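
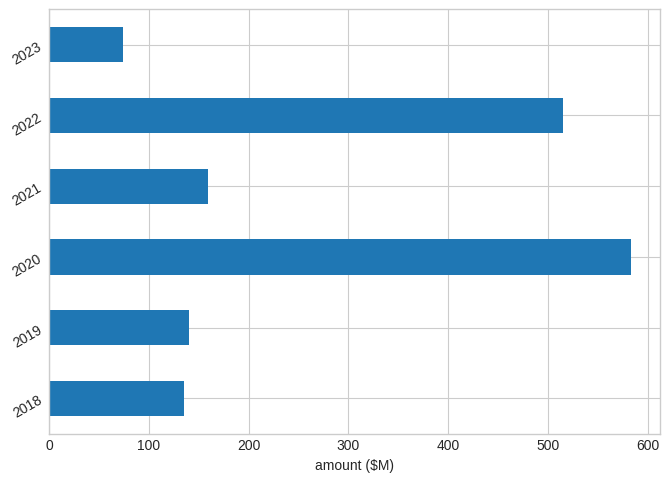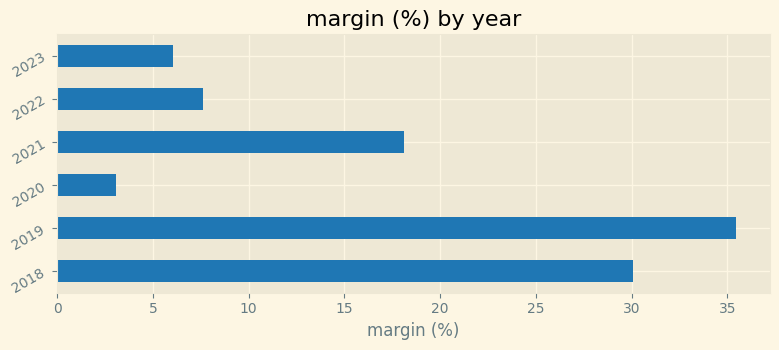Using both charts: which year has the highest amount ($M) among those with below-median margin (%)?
2020

Chart 2 median margin (%) ≈ 15; below-median years: 2020, 2022, 2023. Among those, 2020 has the highest amount ($M) (≈ 600).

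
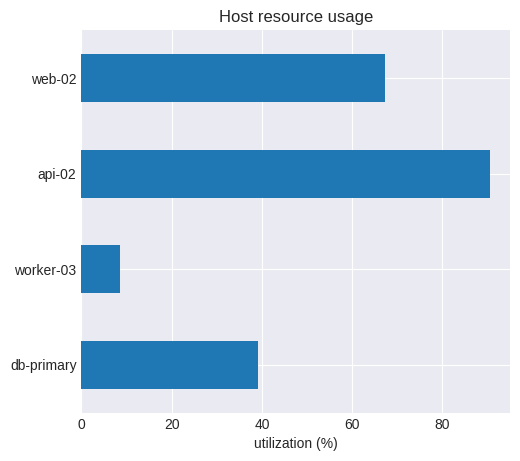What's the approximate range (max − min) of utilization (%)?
Max api-02 ≈ 90, min worker-03 ≈ 10; range ≈ 80.

≈ 80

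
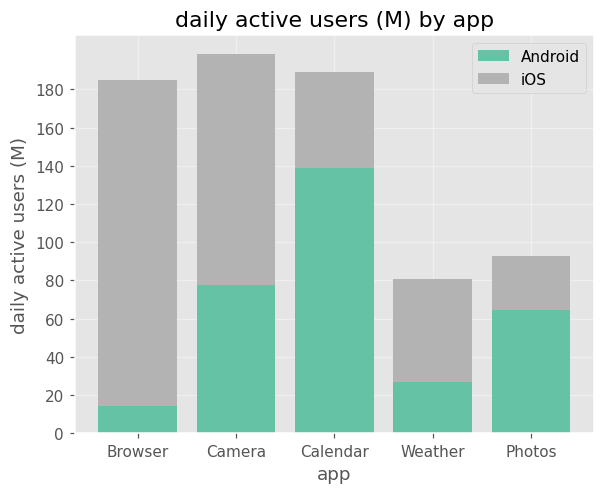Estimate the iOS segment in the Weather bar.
iOS top ≈ 80, bottom ≈ 20; segment ≈ 60.

≈ 60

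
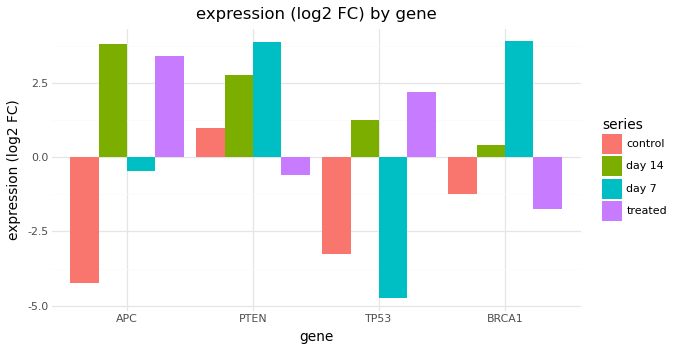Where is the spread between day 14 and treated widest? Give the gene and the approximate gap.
PTEN: day 14 ≈ 3, treated ≈ -1 → gap ≈ 4. Next-largest (BRCA1) is only ≈ 2.

PTEN, ≈ 4 log2 FC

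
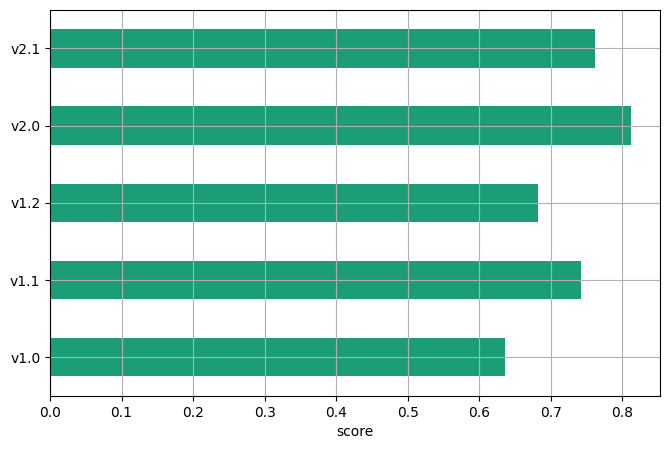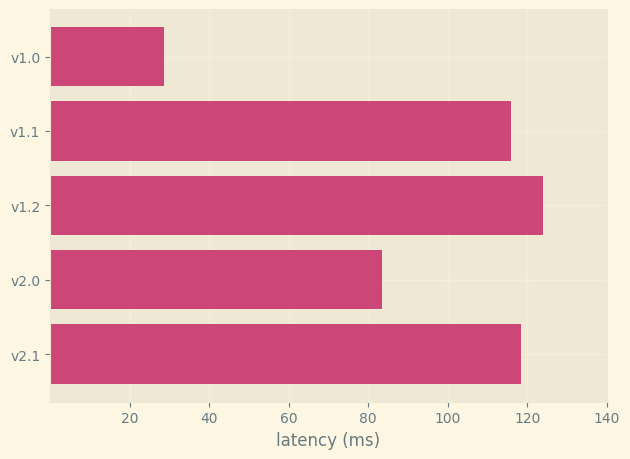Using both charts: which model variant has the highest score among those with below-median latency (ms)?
v2.0

Chart 2 median latency (ms) ≈ 120; below-median model variants: v1.0, v2.0. Among those, v2.0 has the highest score (≈ 0.8).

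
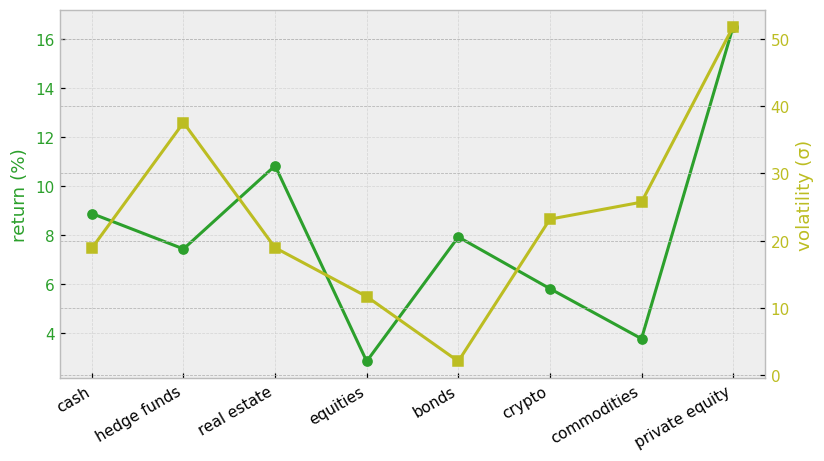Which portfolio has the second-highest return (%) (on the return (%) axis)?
real estate

Top 3 (on the return (%) axis): private equity ≈ 16, real estate ≈ 10, cash ≈ 8.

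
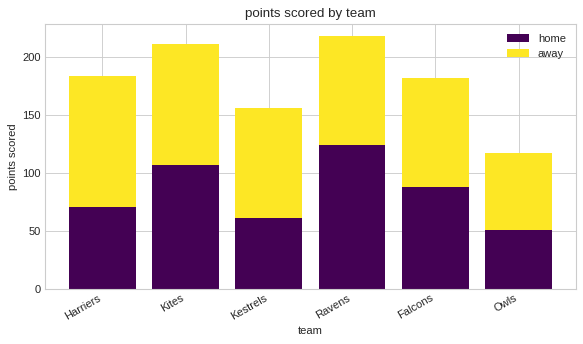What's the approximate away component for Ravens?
≈ 100

away top ≈ 220, bottom ≈ 120; segment ≈ 100.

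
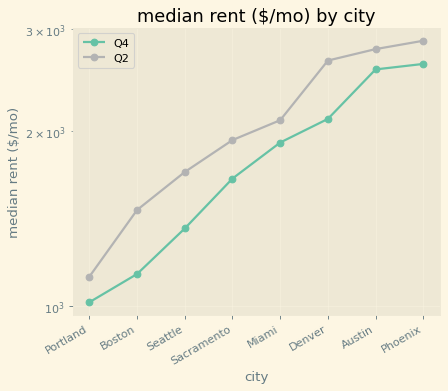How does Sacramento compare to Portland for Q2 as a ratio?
Sacramento ≈ 2000, Portland ≈ 1200; 2000/1200 ≈ 1.67.

≈ 1.67×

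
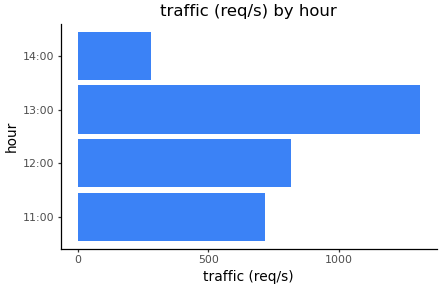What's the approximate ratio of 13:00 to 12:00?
≈ 1.75×

13:00 ≈ 1400, 12:00 ≈ 800; 1400/800 ≈ 1.75.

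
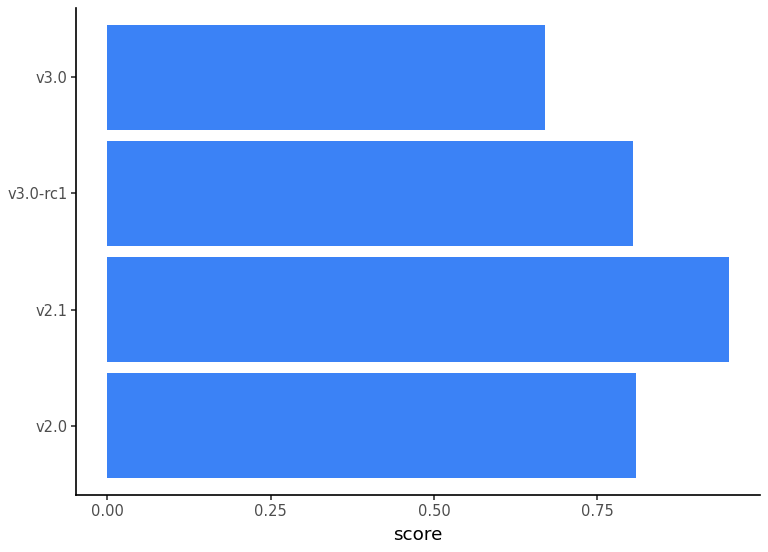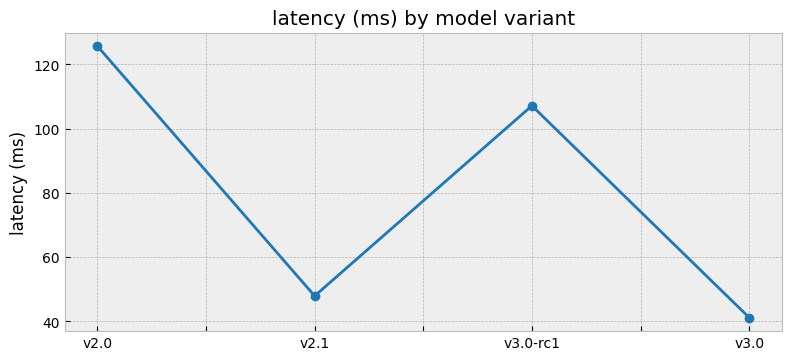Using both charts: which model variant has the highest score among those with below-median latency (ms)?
v2.1

Chart 2 median latency (ms) ≈ 80; below-median model variants: v2.1, v3.0. Among those, v2.1 has the highest score (≈ 1).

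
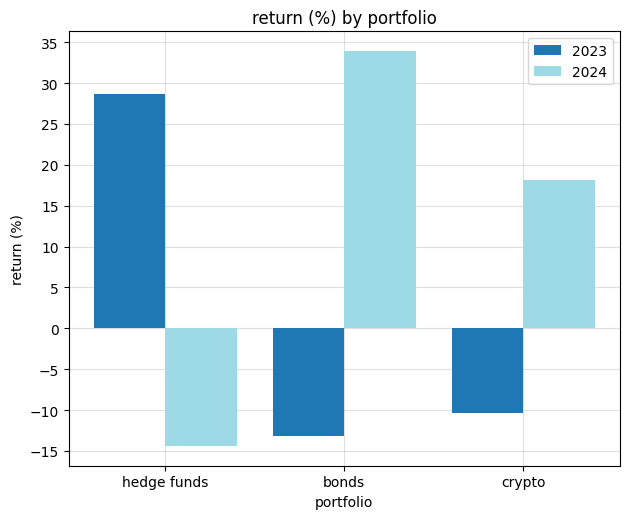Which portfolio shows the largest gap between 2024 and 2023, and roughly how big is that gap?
bonds, ≈ 50 %

bonds: 2024 ≈ 35, 2023 ≈ -15 → gap ≈ 50. Next-largest (hedge funds) is only ≈ 45.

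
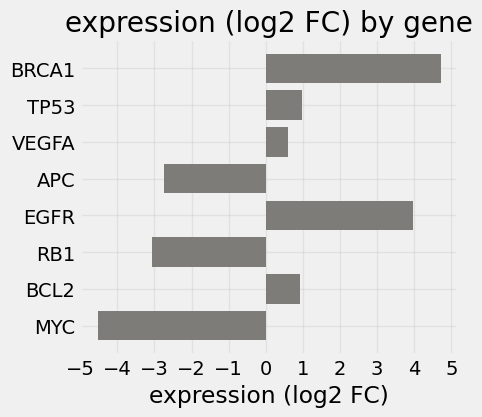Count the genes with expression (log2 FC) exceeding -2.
5

Above -2: BRCA1, TP53, VEGFA, EGFR, BCL2.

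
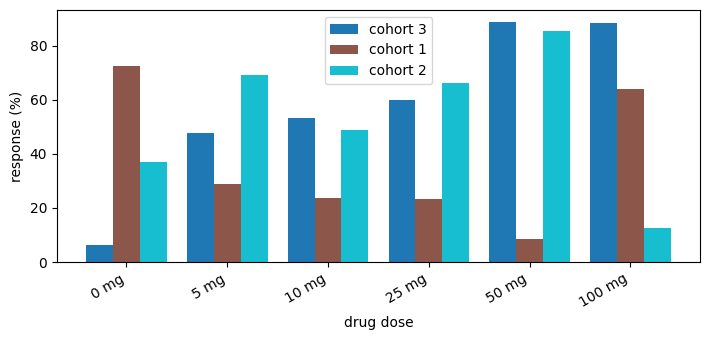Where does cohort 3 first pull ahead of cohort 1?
0 mg: cohort 3 ≈ 10 vs cohort 1 ≈ 70 (not yet); 5 mg: cohort 3 ≈ 50 vs cohort 1 ≈ 30 (first crossover).

5 mg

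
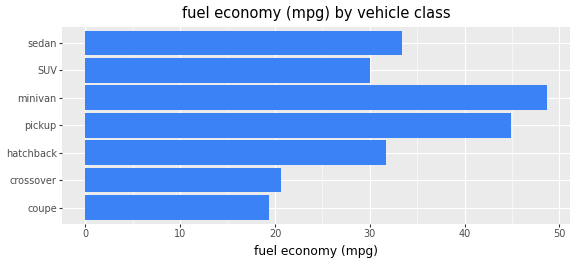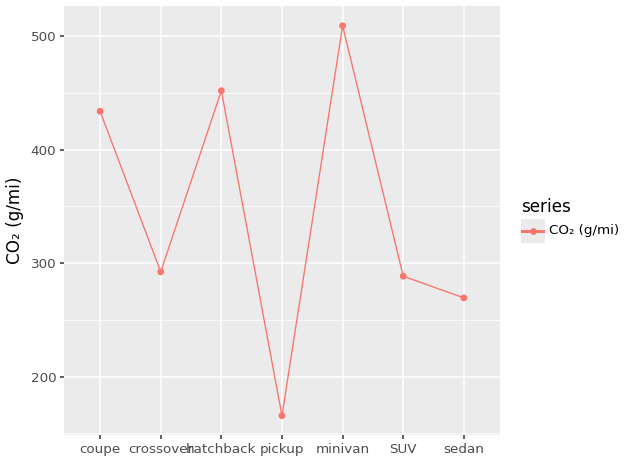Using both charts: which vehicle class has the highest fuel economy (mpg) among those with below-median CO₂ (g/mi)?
Chart 2 median CO₂ (g/mi) ≈ 300; below-median vehicle classes: pickup, SUV, sedan. Among those, pickup has the highest fuel economy (mpg) (≈ 45).

pickup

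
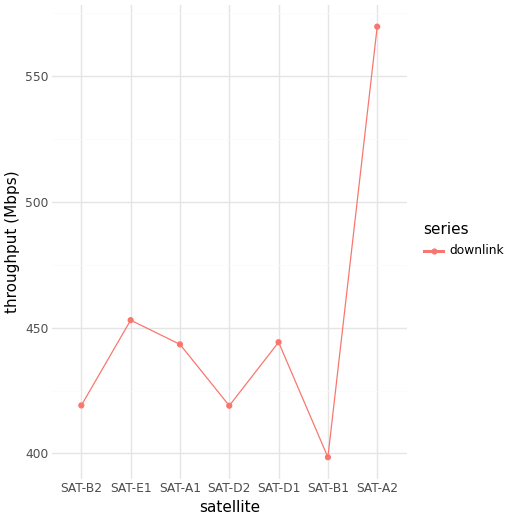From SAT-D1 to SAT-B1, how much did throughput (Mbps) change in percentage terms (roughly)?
SAT-D1 ≈ 440, SAT-B1 ≈ 400; (400 − 440) / 440 ≈ -9.1%.

≈ -9.1%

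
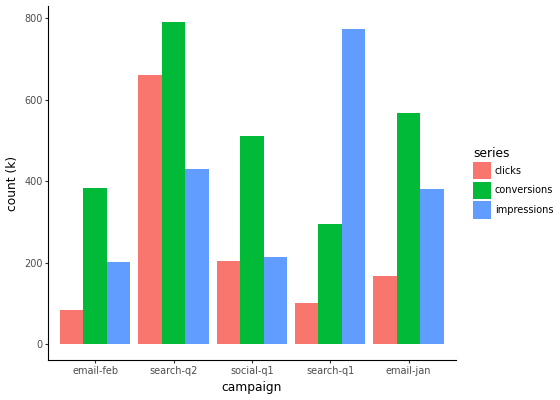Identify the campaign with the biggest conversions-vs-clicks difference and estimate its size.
email-jan: conversions ≈ 600, clicks ≈ 200 → gap ≈ 400. Next-largest (social-q1) is only ≈ 300.

email-jan, ≈ 400 k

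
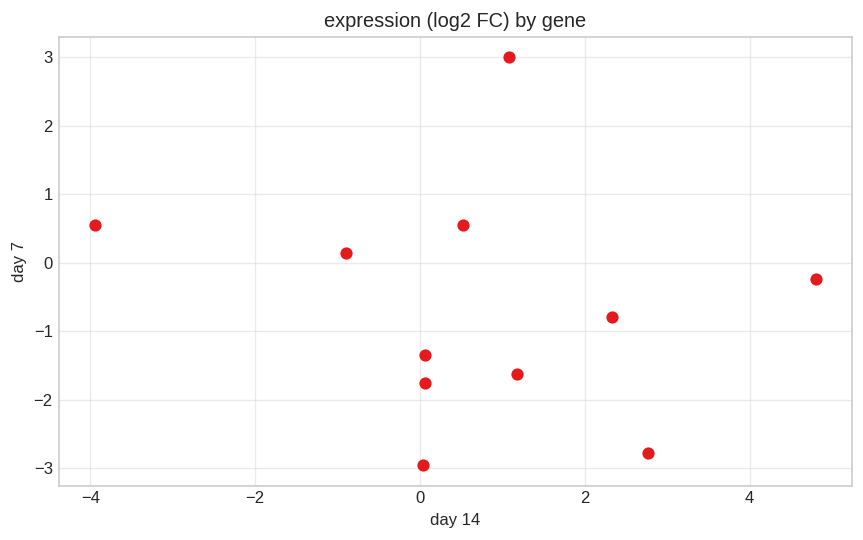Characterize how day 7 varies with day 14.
Points are roughly uncorrelated; weak (|r| ≈ 0.2).

no clear correlation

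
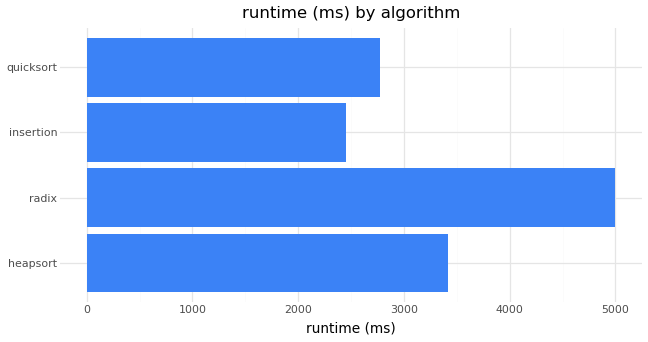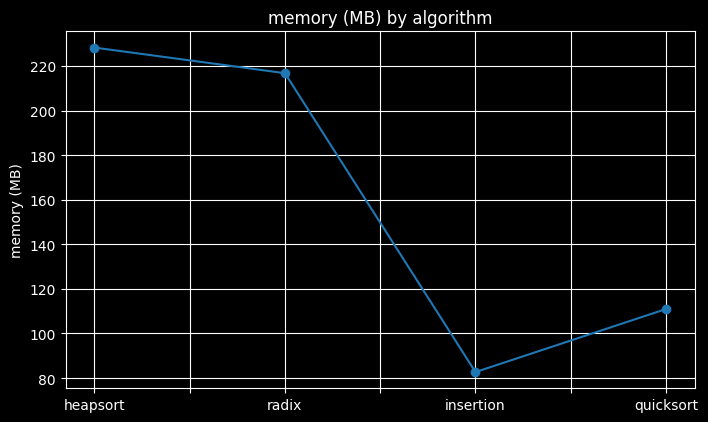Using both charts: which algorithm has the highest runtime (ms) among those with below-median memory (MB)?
quicksort

Chart 2 median memory (MB) ≈ 175; below-median algorithms: insertion, quicksort. Among those, quicksort has the highest runtime (ms) (≈ 3000).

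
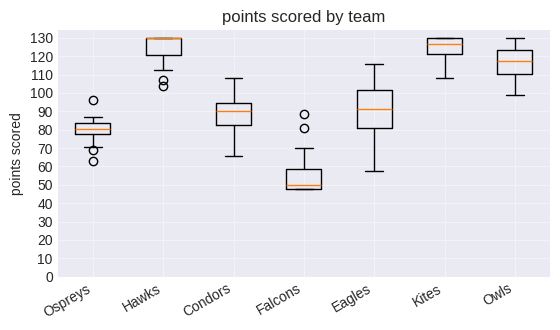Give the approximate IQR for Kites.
Q3 ≈ 130, Q1 ≈ 120; IQR ≈ 10.

≈ 10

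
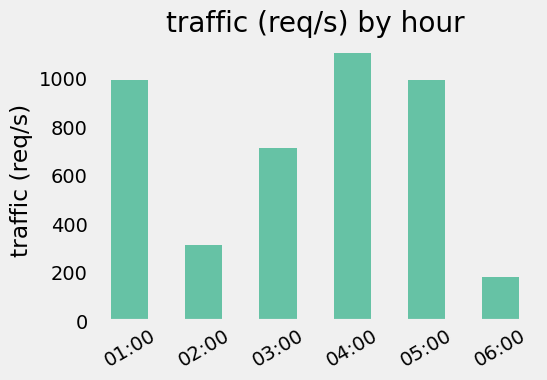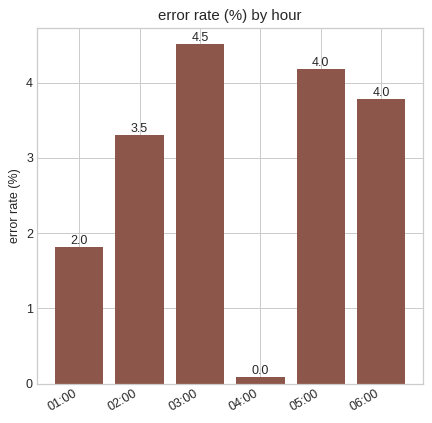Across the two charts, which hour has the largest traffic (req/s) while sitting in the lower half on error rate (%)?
Chart 2 median error rate (%) ≈ 3.5; below-median hours: 01:00, 02:00, 04:00. Among those, 04:00 has the highest traffic (req/s) (≈ 1200).

04:00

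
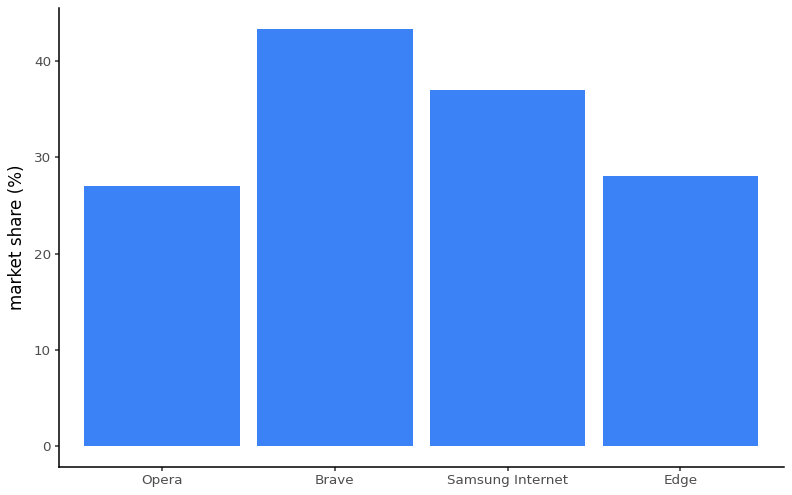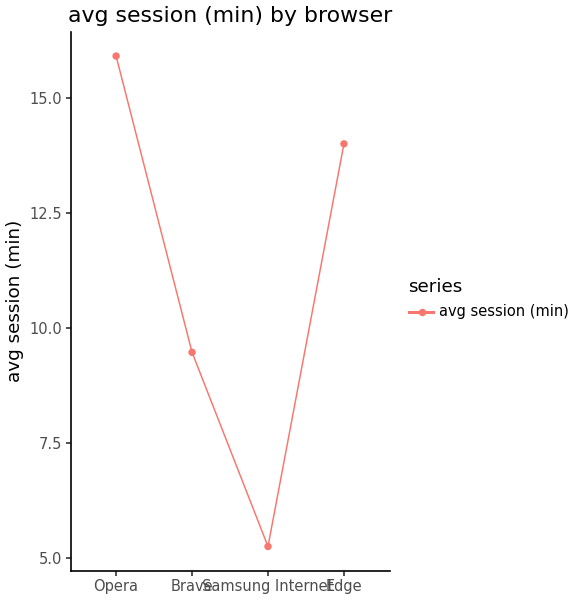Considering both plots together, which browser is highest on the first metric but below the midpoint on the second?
Brave

Chart 2 median avg session (min) ≈ 12; below-median browsers: Brave, Samsung Internet. Among those, Brave has the highest market share (%) (≈ 45).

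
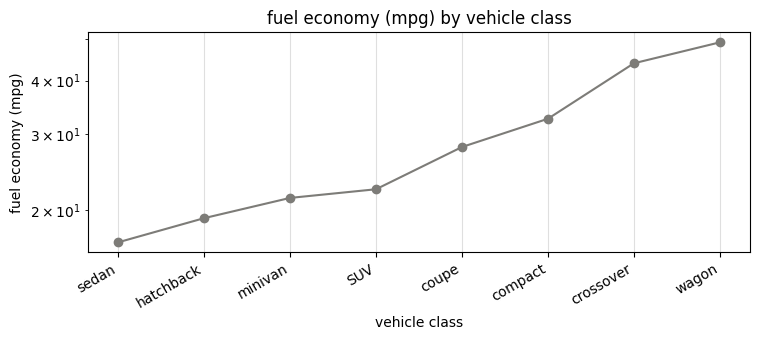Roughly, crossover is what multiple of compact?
≈ 1.29×

crossover ≈ 45, compact ≈ 35; 45/35 ≈ 1.29.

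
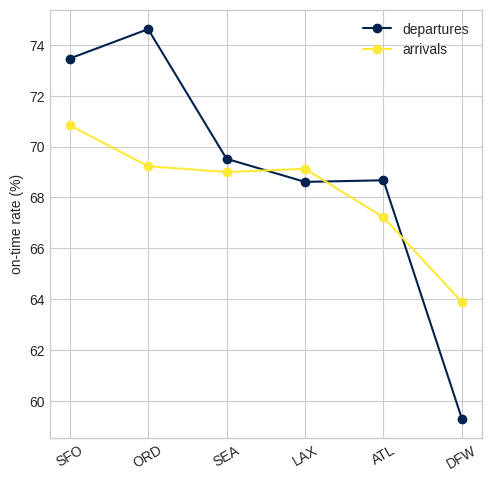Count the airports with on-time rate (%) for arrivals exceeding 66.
Above 66: SFO, ORD, SEA, LAX, ATL.

5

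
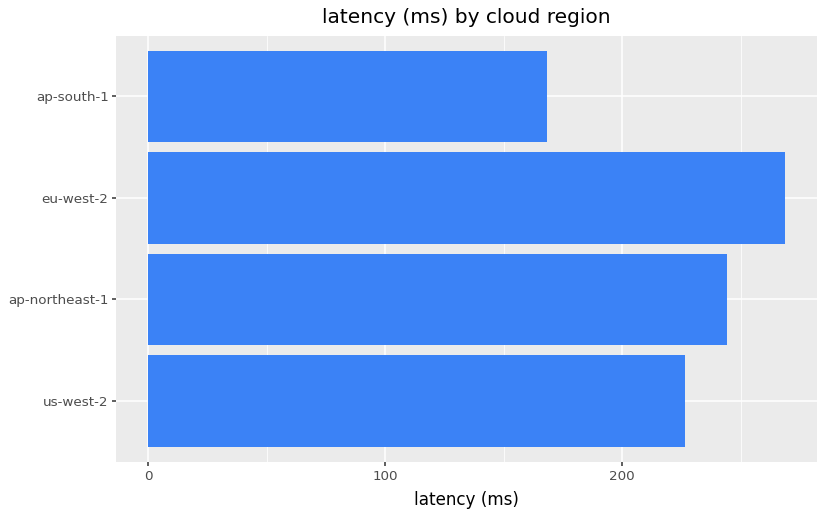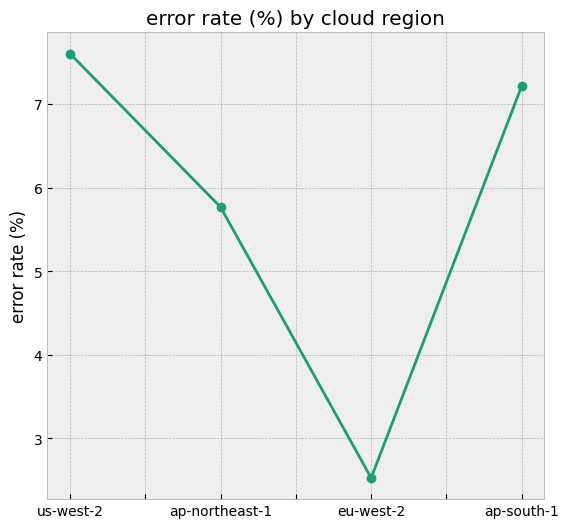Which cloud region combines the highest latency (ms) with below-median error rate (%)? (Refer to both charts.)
eu-west-2

Chart 2 median error rate (%) ≈ 6; below-median cloud regions: ap-northeast-1, eu-west-2. Among those, eu-west-2 has the highest latency (ms) (≈ 275).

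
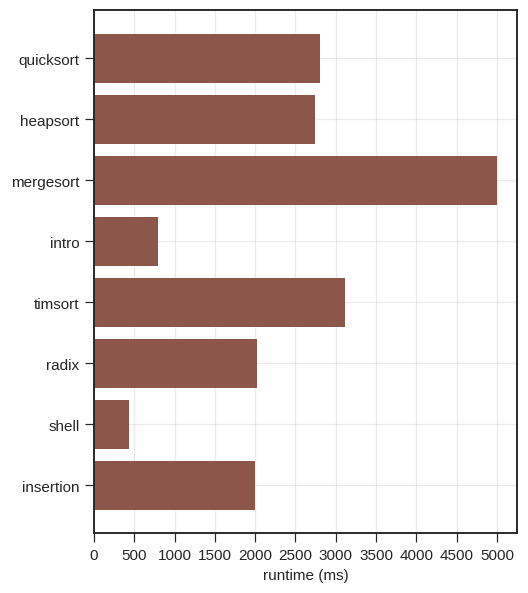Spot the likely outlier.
mergesort ≈ 5000; the rest sit between ≈ 500 and ≈ 3000.

mergesort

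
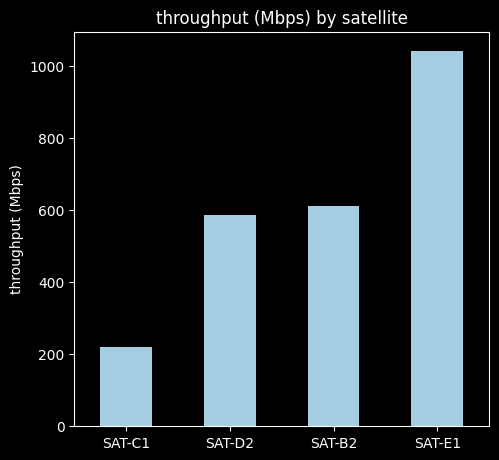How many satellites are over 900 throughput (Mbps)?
1

Above 900: SAT-E1.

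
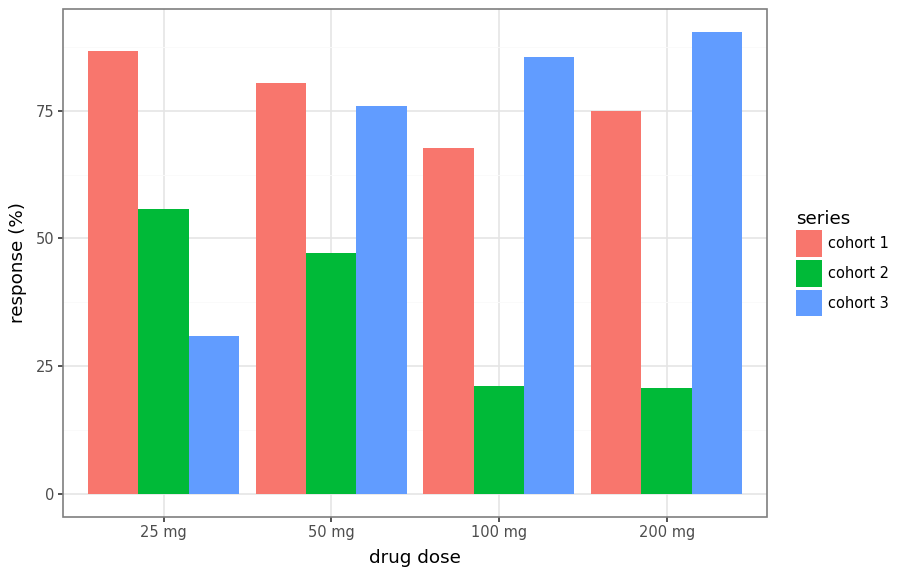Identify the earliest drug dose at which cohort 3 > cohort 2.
50 mg

25 mg: cohort 3 ≈ 30 vs cohort 2 ≈ 60 (not yet); 50 mg: cohort 3 ≈ 80 vs cohort 2 ≈ 50 (first crossover).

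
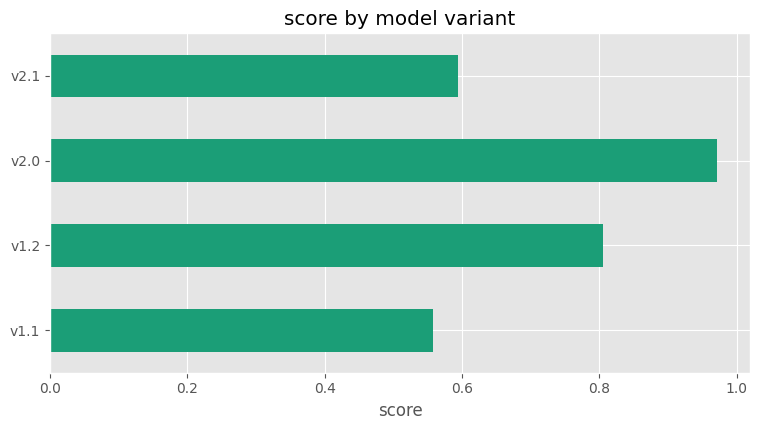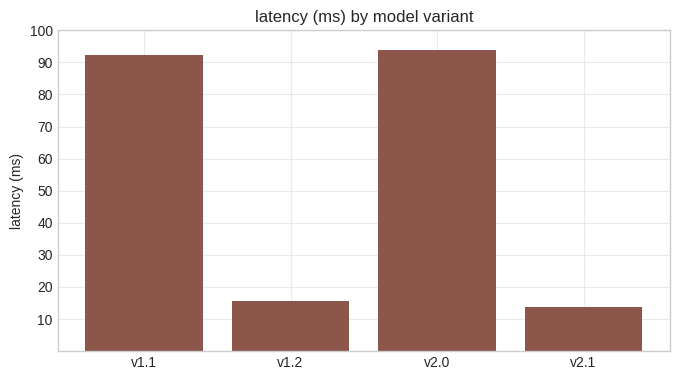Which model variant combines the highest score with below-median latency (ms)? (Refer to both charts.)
Chart 2 median latency (ms) ≈ 50; below-median model variants: v1.2, v2.1. Among those, v1.2 has the highest score (≈ 0.8).

v1.2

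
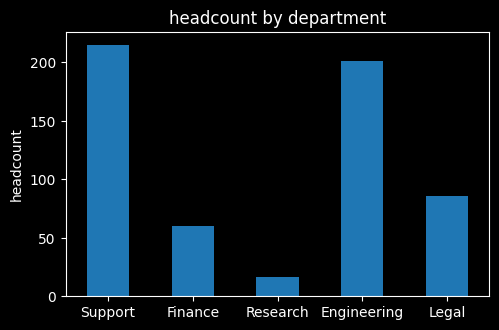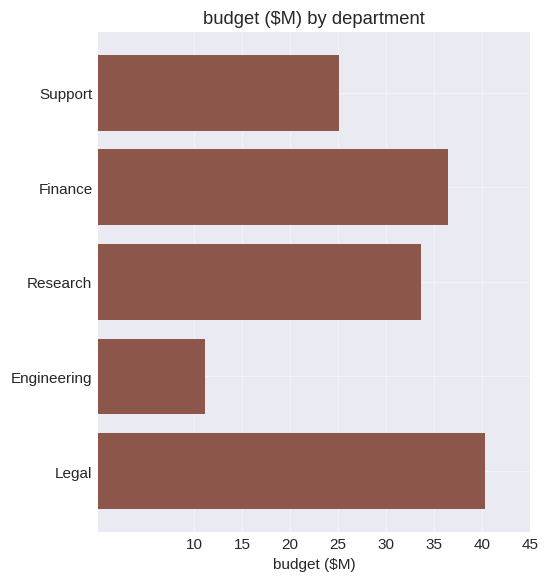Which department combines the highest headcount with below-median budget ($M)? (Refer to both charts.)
Chart 2 median budget ($M) ≈ 35; below-median departments: Support, Engineering. Among those, Support has the highest headcount (≈ 220).

Support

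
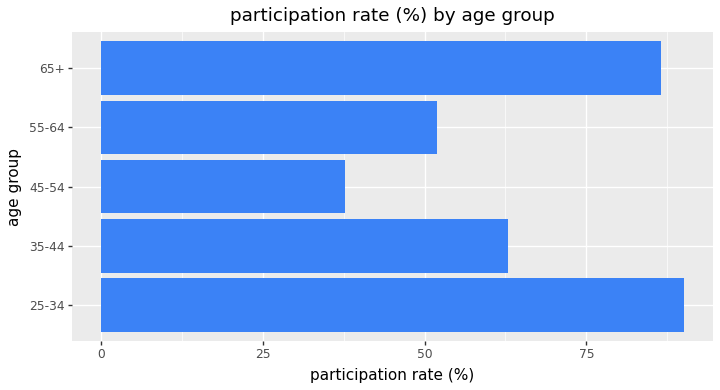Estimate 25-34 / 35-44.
≈ 1.5×

25-34 ≈ 90, 35-44 ≈ 60; 90/60 ≈ 1.5.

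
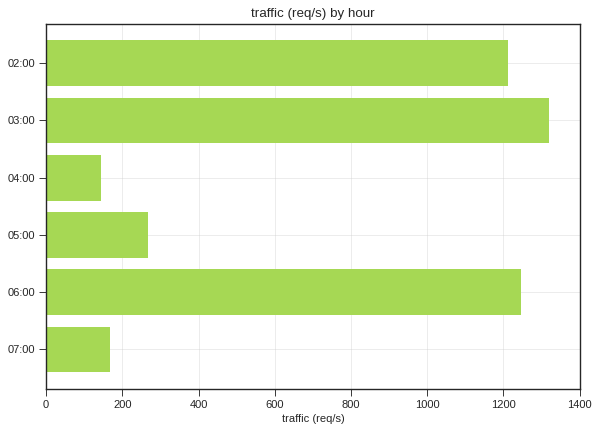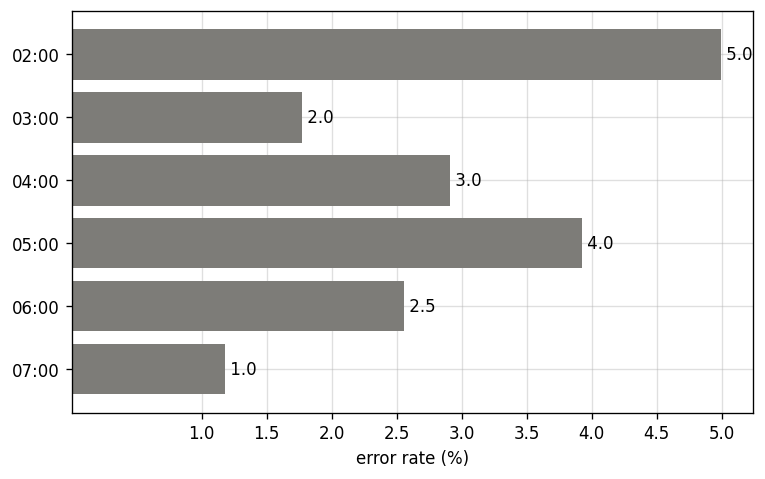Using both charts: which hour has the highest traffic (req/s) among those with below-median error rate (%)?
03:00

Chart 2 median error rate (%) ≈ 2.5; below-median hours: 03:00, 06:00, 07:00. Among those, 03:00 has the highest traffic (req/s) (≈ 1400).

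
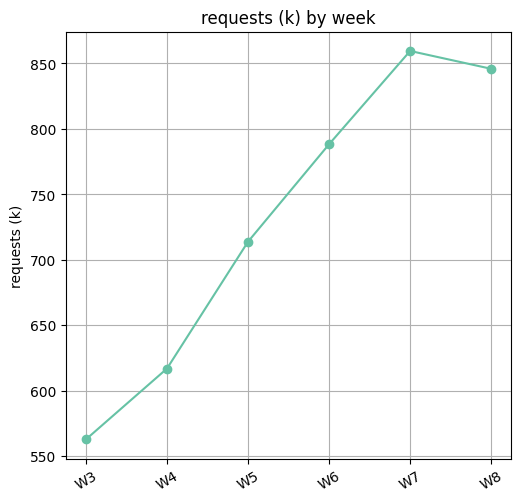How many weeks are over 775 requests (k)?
3

Above 775: W6, W7, W8.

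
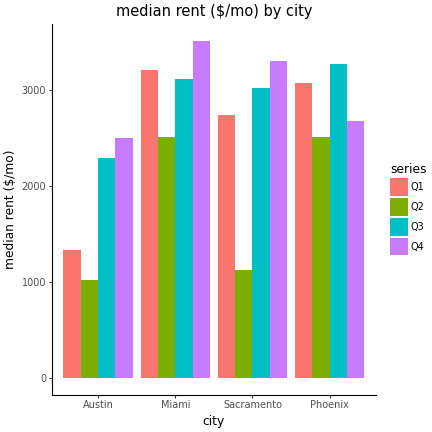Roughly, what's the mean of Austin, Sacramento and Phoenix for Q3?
(2500 + 3000 + 3500) / 3 ≈ 3000.

≈ 3000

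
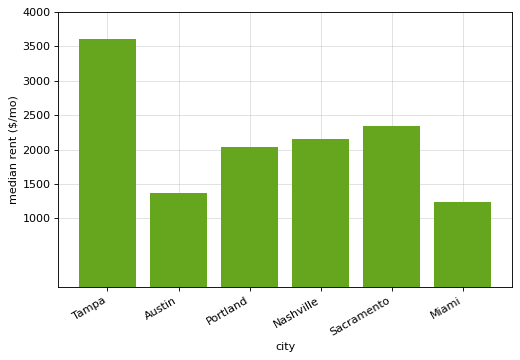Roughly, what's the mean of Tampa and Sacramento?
≈ 3000

(3500 + 2500) / 2 ≈ 3000.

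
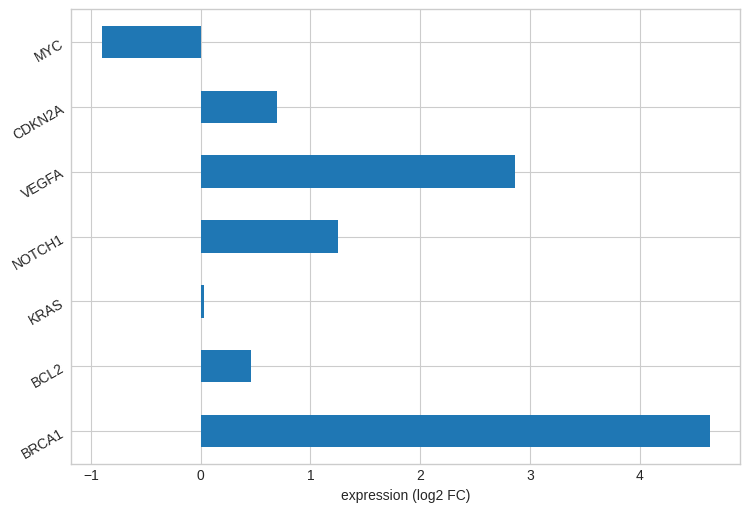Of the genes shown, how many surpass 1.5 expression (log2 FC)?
2

Above 1.5: BRCA1, VEGFA.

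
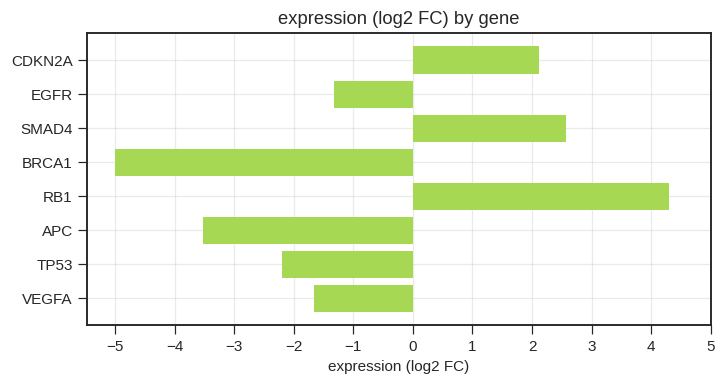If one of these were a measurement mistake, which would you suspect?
RB1 ≈ 4; the rest sit between ≈ -5 and ≈ 3.

RB1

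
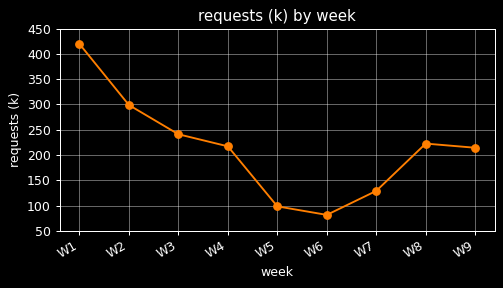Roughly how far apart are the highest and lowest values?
Max W1 ≈ 400, min W6 ≈ 100; range ≈ 300.

≈ 300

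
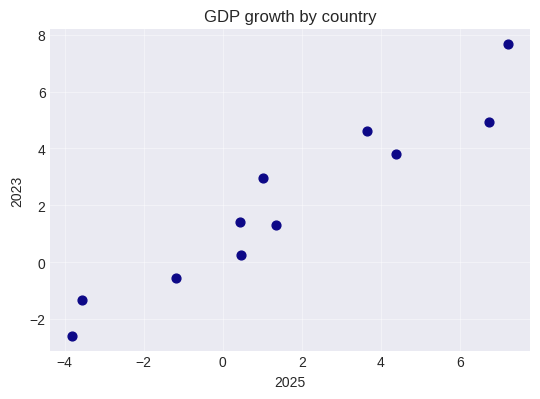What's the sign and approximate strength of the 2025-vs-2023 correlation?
positive, strong

Points are positively correlated; strong (|r| ≈ 1.0).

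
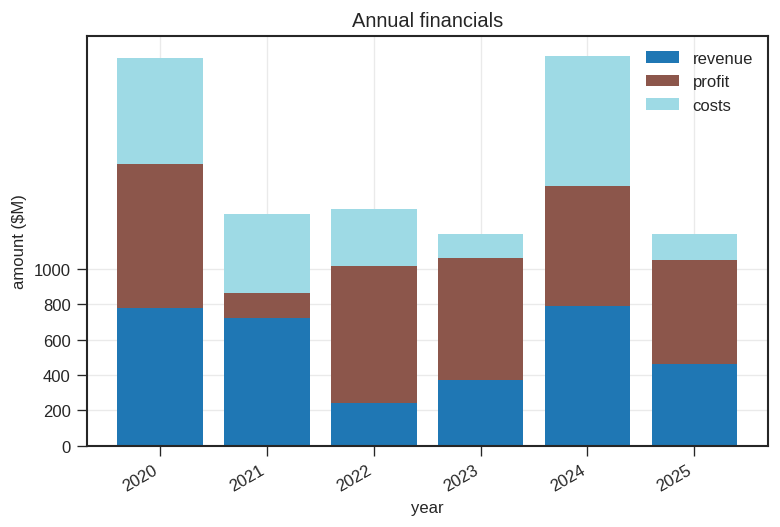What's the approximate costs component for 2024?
≈ 800

costs top ≈ 2200, bottom ≈ 1400; segment ≈ 800.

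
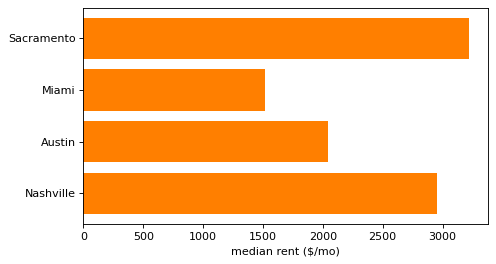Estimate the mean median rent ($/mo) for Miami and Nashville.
≈ 2250

(1500 + 3000) / 2 ≈ 2250.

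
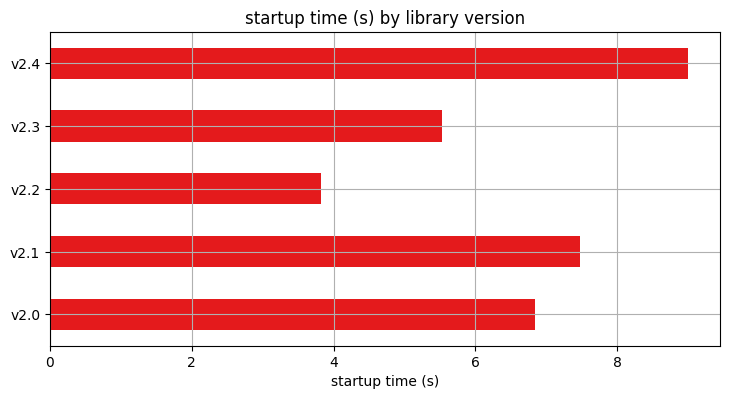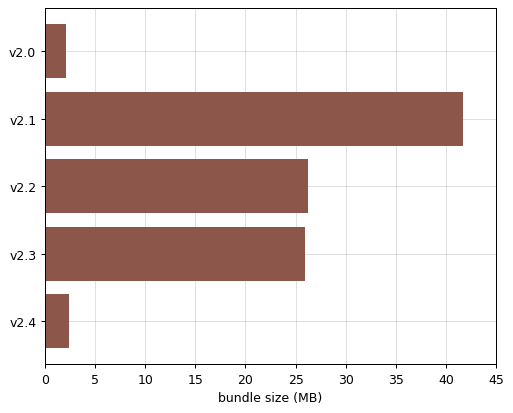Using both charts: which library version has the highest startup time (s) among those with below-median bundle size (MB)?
Chart 2 median bundle size (MB) ≈ 25; below-median library versions: v2.0, v2.4. Among those, v2.4 has the highest startup time (s) (≈ 9).

v2.4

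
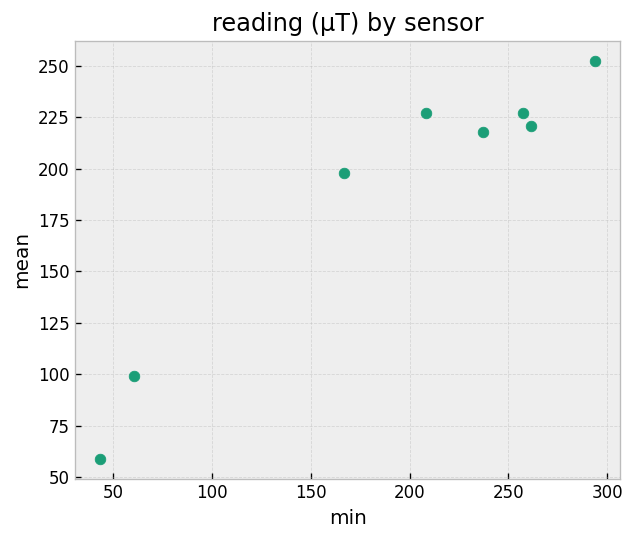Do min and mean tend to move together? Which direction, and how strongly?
positive, strong

Points are positively correlated; strong (|r| ≈ 1.0).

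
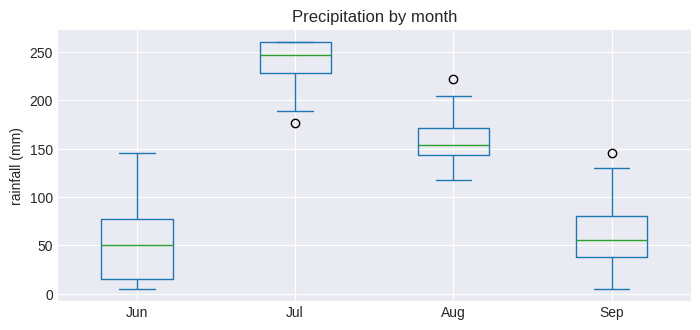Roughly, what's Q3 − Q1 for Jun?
≈ 60

Q3 ≈ 80, Q1 ≈ 20; IQR ≈ 60.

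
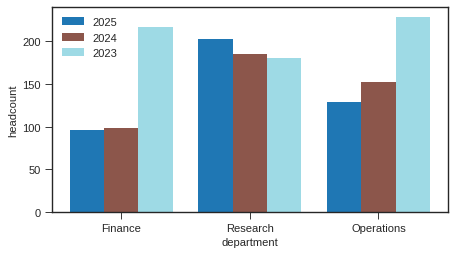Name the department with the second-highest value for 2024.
Operations

Top 3 for 2024: Research ≈ 180, Operations ≈ 160, Finance ≈ 100.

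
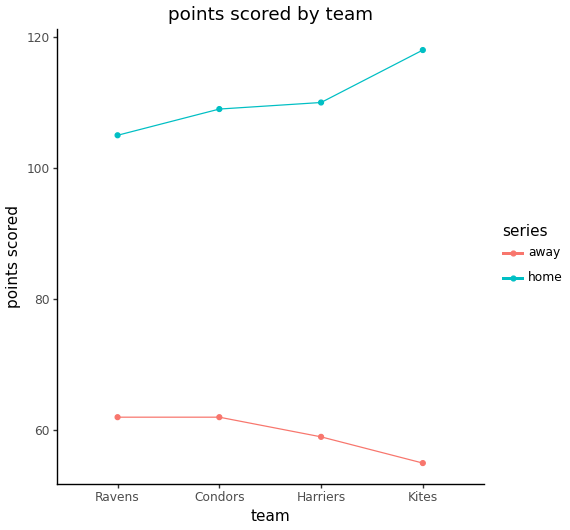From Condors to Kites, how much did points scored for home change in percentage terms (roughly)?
≈ +9.1%

Condors ≈ 110, Kites ≈ 120; (120 − 110) / 110 ≈ +9.1%.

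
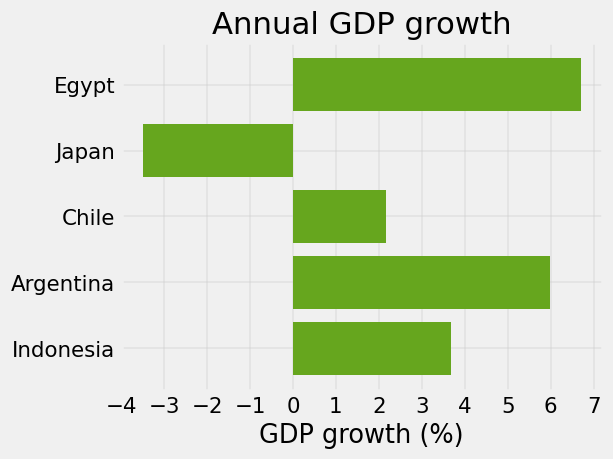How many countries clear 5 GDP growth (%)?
Above 5: Egypt, Argentina.

2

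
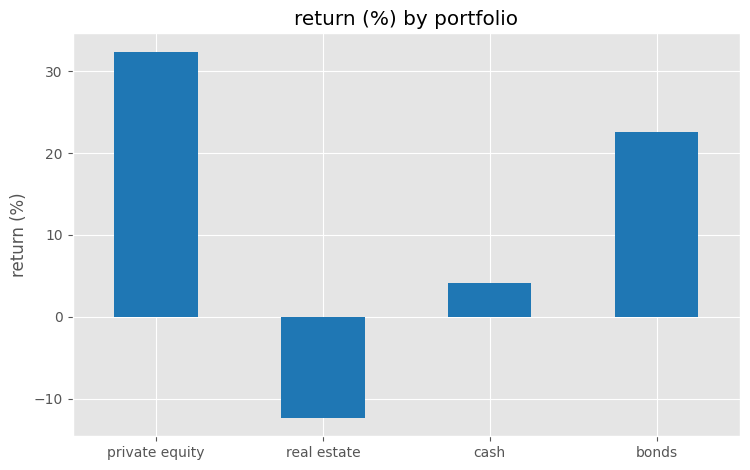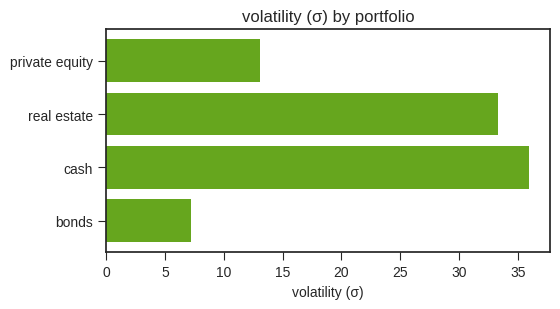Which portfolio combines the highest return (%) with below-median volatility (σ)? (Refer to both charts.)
private equity

Chart 2 median volatility (σ) ≈ 25; below-median portfolios: private equity, bonds. Among those, private equity has the highest return (%) (≈ 30).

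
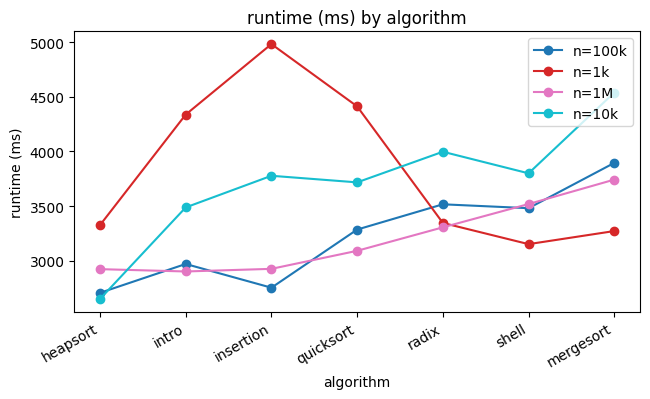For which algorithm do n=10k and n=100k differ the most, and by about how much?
insertion: n=10k ≈ 3800, n=100k ≈ 2800 → gap ≈ 1000. Next-largest (mergesort) is only ≈ 800.

insertion, ≈ 1000 ms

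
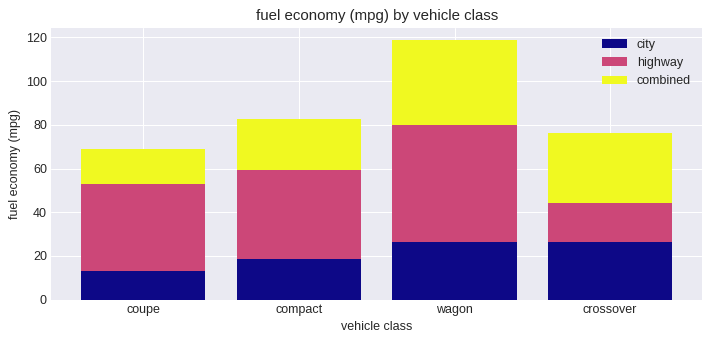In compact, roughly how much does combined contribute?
combined top ≈ 80, bottom ≈ 60; segment ≈ 20.

≈ 20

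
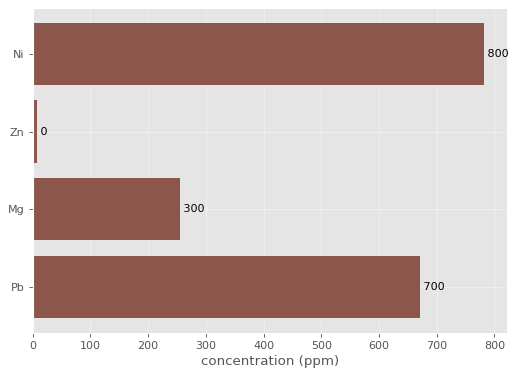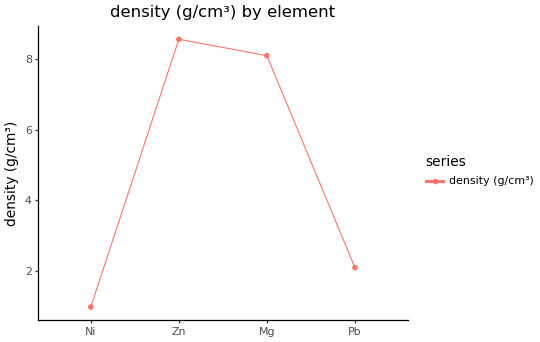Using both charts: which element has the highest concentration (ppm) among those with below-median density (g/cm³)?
Chart 2 median density (g/cm³) ≈ 5; below-median elements: Ni, Pb. Among those, Ni has the highest concentration (ppm) (≈ 800).

Ni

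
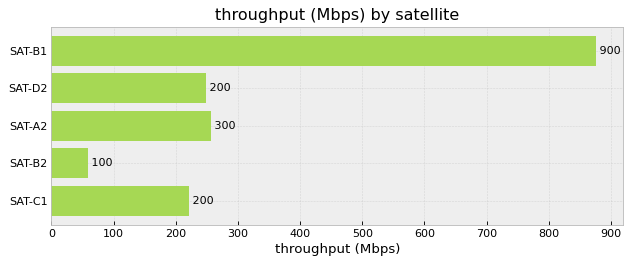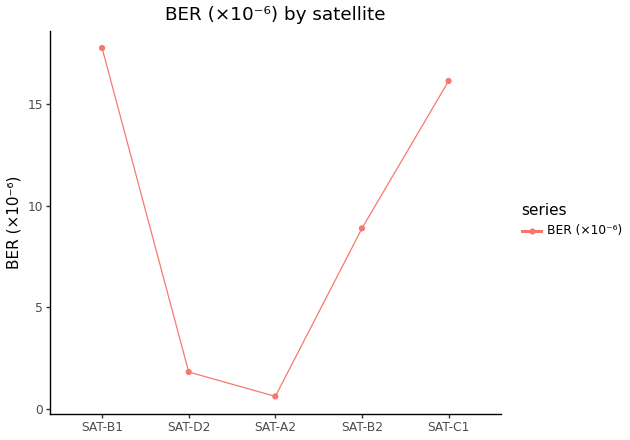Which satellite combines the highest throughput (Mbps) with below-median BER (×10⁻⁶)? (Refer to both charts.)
SAT-A2

Chart 2 median BER (×10⁻⁶) ≈ 8; below-median satellites: SAT-D2, SAT-A2. Among those, SAT-A2 has the highest throughput (Mbps) (≈ 300).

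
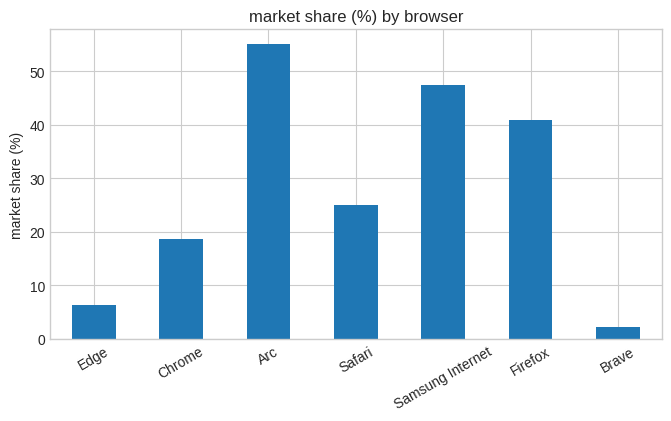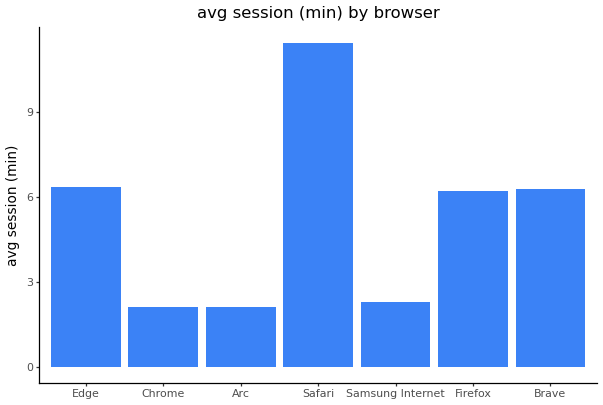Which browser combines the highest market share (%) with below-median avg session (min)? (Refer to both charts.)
Chart 2 median avg session (min) ≈ 6; below-median browsers: Chrome, Arc, Samsung Internet. Among those, Arc has the highest market share (%) (≈ 60).

Arc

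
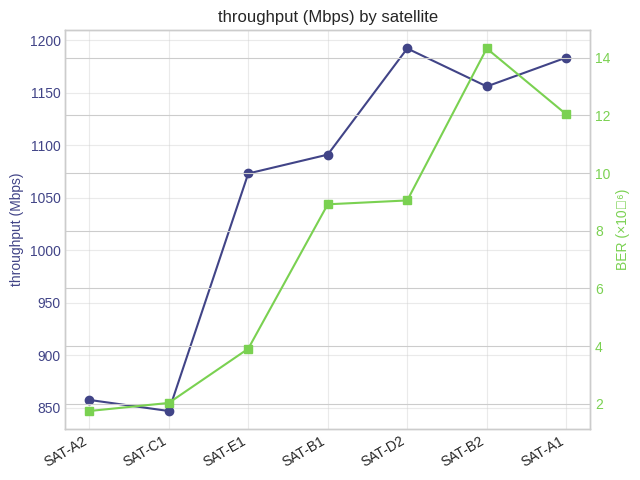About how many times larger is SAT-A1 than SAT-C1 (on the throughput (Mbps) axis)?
SAT-A1 ≈ 1200, SAT-C1 ≈ 850; 1200/850 ≈ 1.41.

≈ 1.41×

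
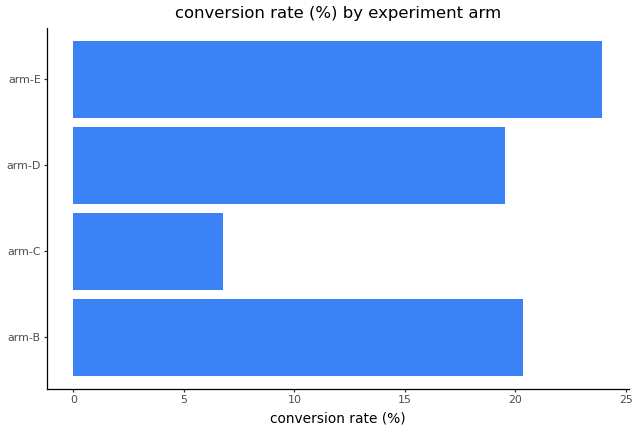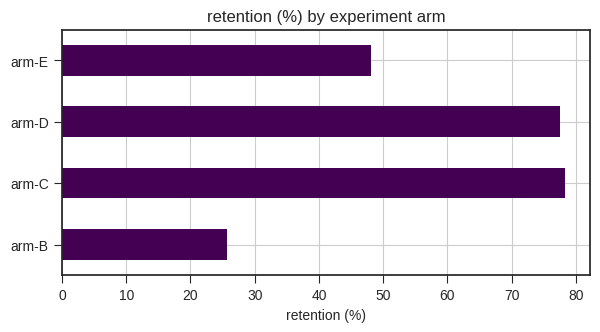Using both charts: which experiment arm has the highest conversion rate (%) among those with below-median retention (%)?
Chart 2 median retention (%) ≈ 60; below-median experiment arms: arm-B, arm-E. Among those, arm-E has the highest conversion rate (%) (≈ 25).

arm-E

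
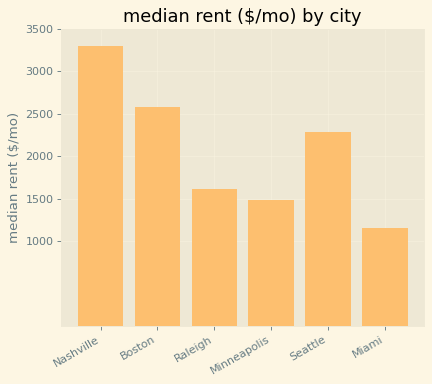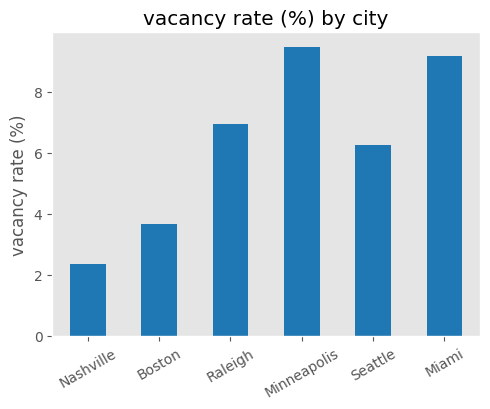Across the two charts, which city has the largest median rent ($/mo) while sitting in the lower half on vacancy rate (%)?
Chart 2 median vacancy rate (%) ≈ 7; below-median cities: Nashville, Boston, Seattle. Among those, Nashville has the highest median rent ($/mo) (≈ 3500).

Nashville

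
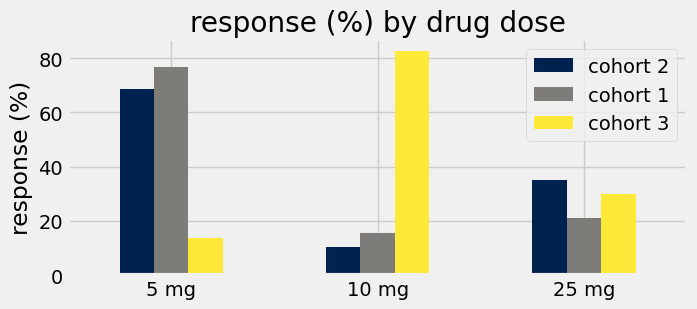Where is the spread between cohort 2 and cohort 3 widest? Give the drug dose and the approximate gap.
10 mg: cohort 2 ≈ 10, cohort 3 ≈ 80 → gap ≈ 70. Next-largest (5 mg) is only ≈ 60.

10 mg, ≈ 70 %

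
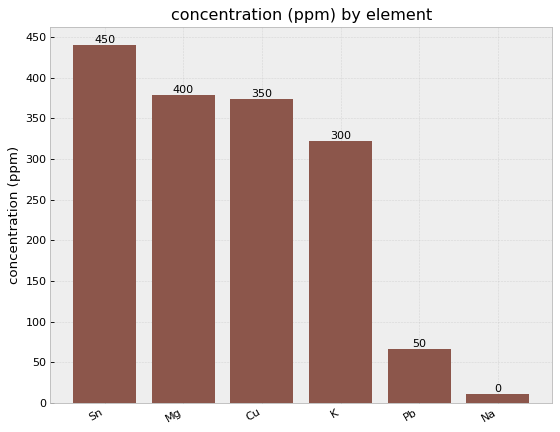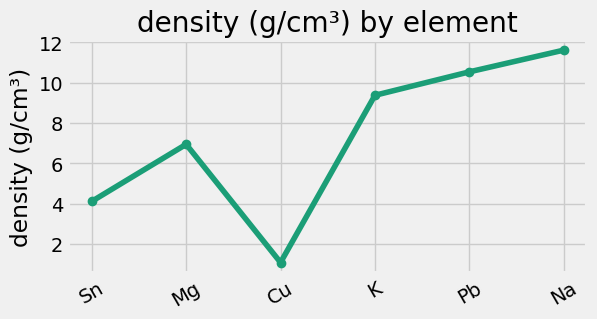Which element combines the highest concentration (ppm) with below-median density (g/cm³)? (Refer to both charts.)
Chart 2 median density (g/cm³) ≈ 8; below-median elements: Sn, Mg, Cu. Among those, Sn has the highest concentration (ppm) (≈ 450).

Sn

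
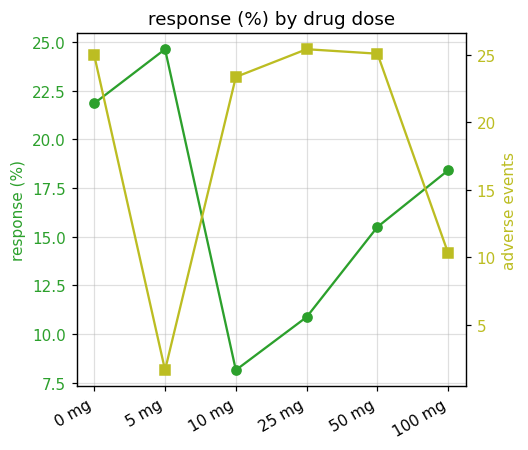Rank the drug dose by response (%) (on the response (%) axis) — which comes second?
Top 3 (on the response (%) axis): 5 mg ≈ 24, 0 mg ≈ 22, 100 mg ≈ 18.

0 mg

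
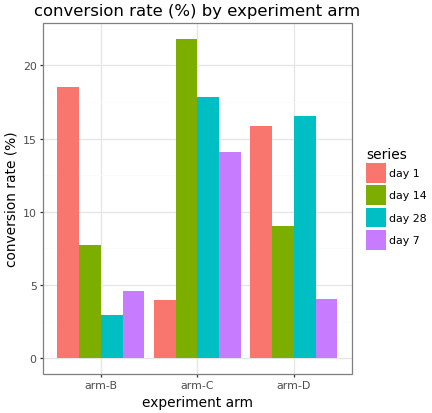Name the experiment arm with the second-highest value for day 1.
Top 3 for day 1: arm-B ≈ 18, arm-D ≈ 16, arm-C ≈ 4.

arm-D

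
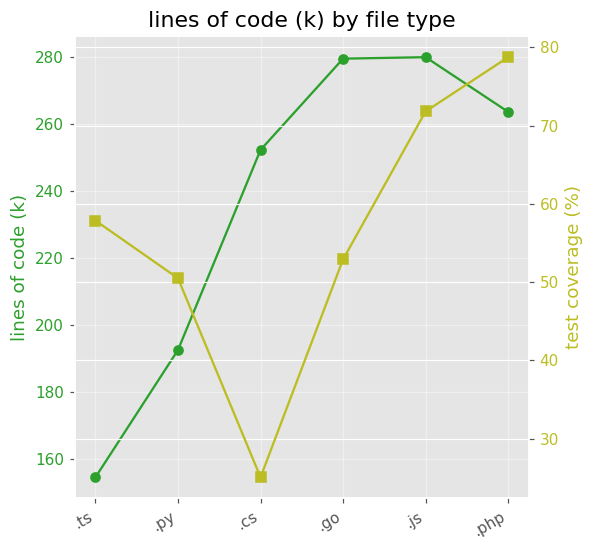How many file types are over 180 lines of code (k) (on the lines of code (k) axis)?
Above 180: .py, .cs, .go, .js, .php.

5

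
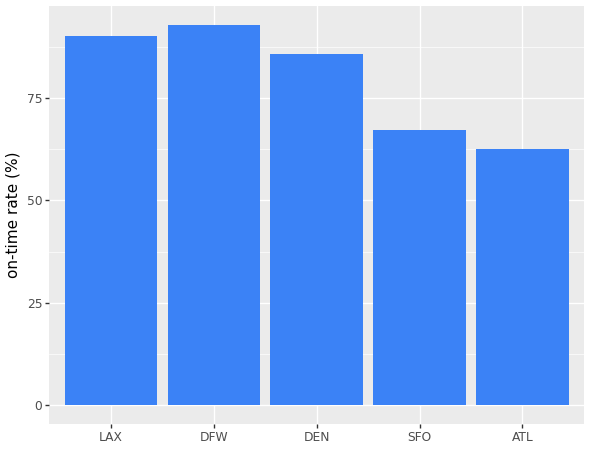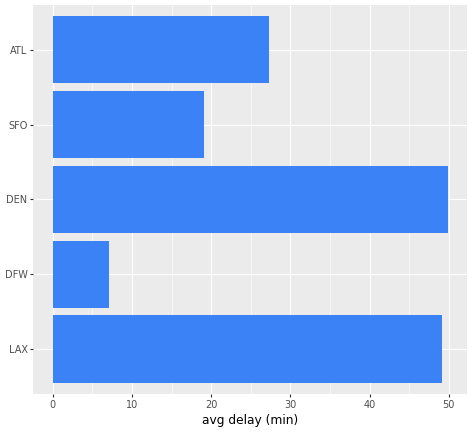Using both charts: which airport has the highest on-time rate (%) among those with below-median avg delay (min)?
Chart 2 median avg delay (min) ≈ 25; below-median airports: DFW, SFO. Among those, DFW has the highest on-time rate (%) (≈ 90).

DFW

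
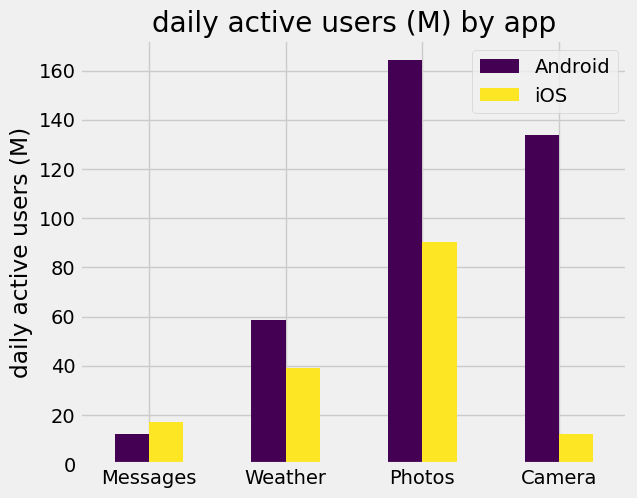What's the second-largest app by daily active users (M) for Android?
Camera

Top 3 for Android: Photos ≈ 160, Camera ≈ 140, Weather ≈ 60.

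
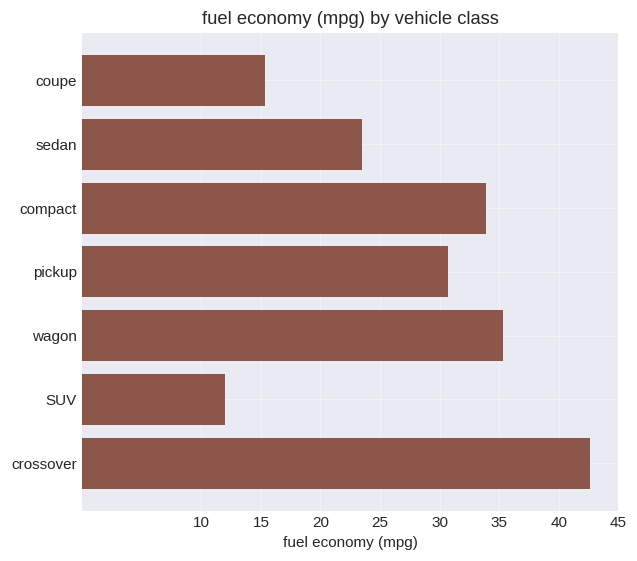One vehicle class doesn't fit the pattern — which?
SUV ≈ 10; the rest sit between ≈ 15 and ≈ 45.

SUV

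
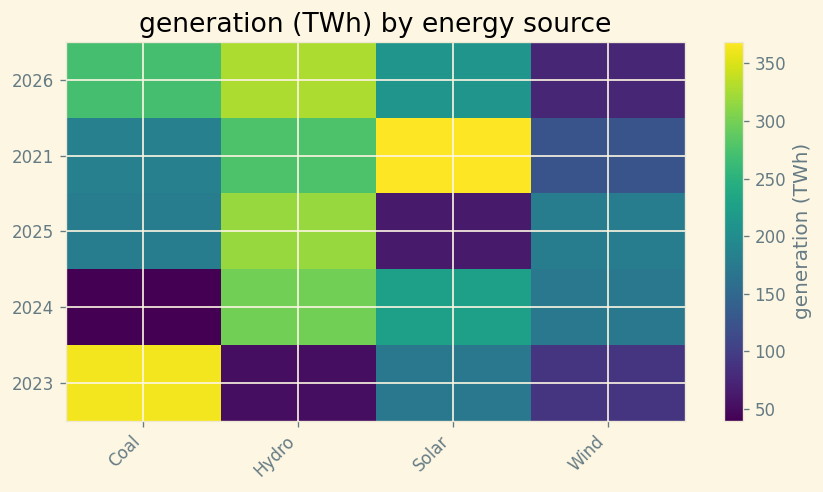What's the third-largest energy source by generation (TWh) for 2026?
Top 4 for 2026: Hydro ≈ 350, Coal ≈ 250, Solar ≈ 200, Wind ≈ 100.

Solar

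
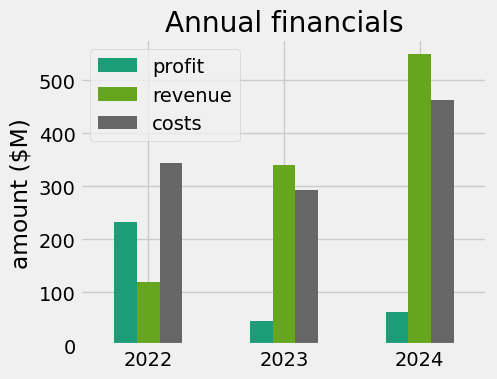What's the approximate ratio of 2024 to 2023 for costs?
2024 ≈ 450, 2023 ≈ 300; 450/300 ≈ 1.5.

≈ 1.5×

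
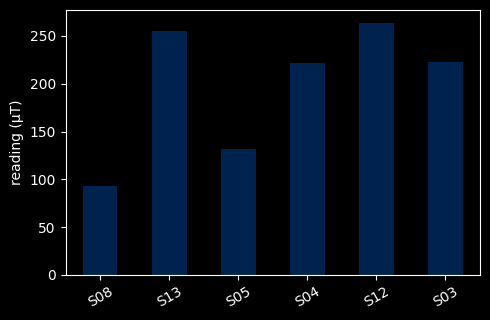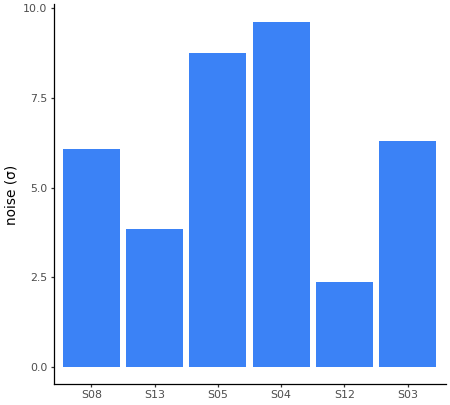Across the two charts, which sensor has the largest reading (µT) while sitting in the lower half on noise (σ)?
S12

Chart 2 median noise (σ) ≈ 6; below-median sensors: S08, S13, S12. Among those, S12 has the highest reading (µT) (≈ 275).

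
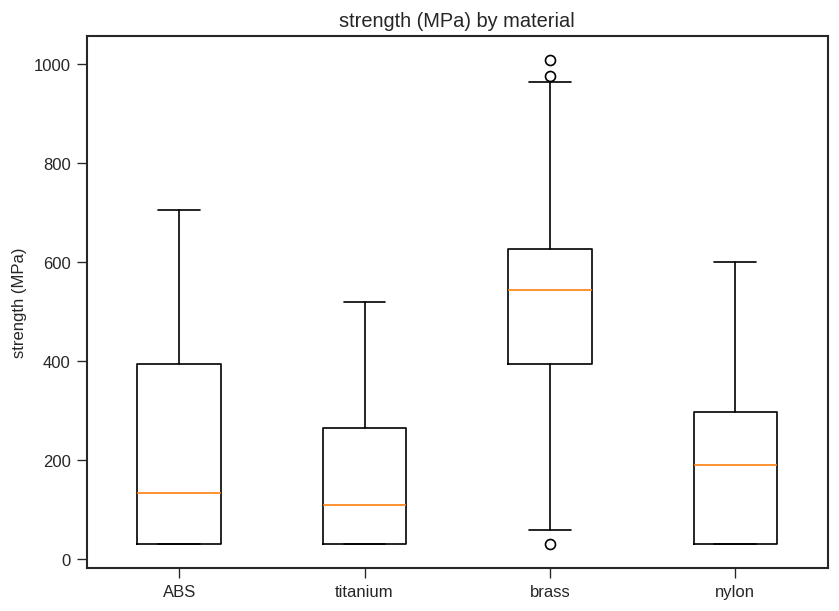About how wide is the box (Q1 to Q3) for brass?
Q3 ≈ 650, Q1 ≈ 400; IQR ≈ 250.

≈ 250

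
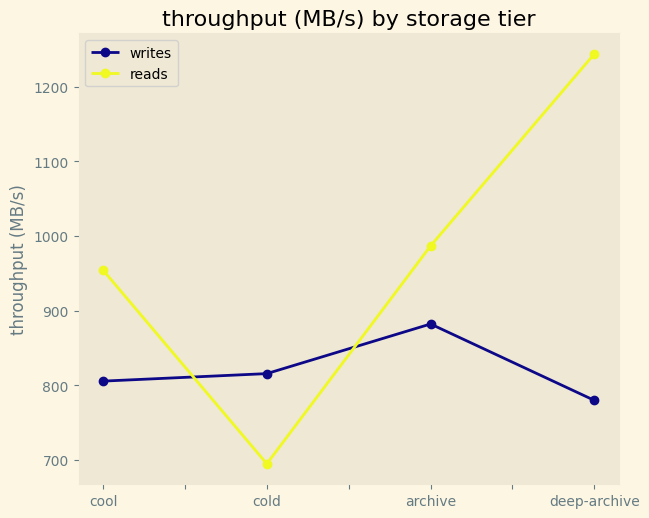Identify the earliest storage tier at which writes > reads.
cool: writes ≈ 800 vs reads ≈ 950 (not yet); cold: writes ≈ 800 vs reads ≈ 700 (first crossover).

cold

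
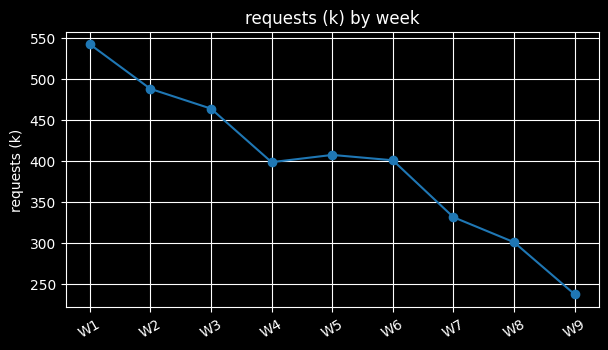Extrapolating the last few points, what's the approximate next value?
≈ 200

Last three: 350, 300, 250 → slope ≈ -50/step → next ≈ 200.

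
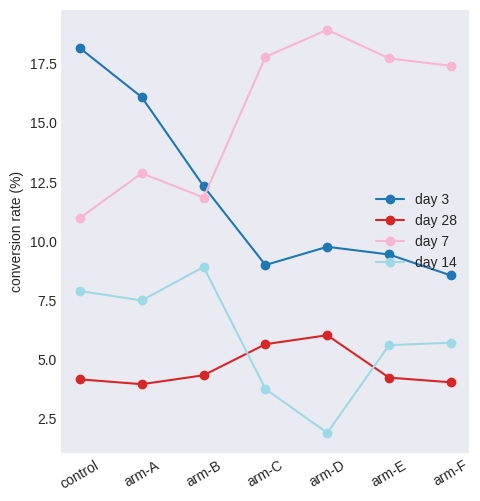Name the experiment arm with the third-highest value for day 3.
arm-B

Top 4 for day 3: control ≈ 18, arm-A ≈ 16, arm-B ≈ 12, arm-D ≈ 10.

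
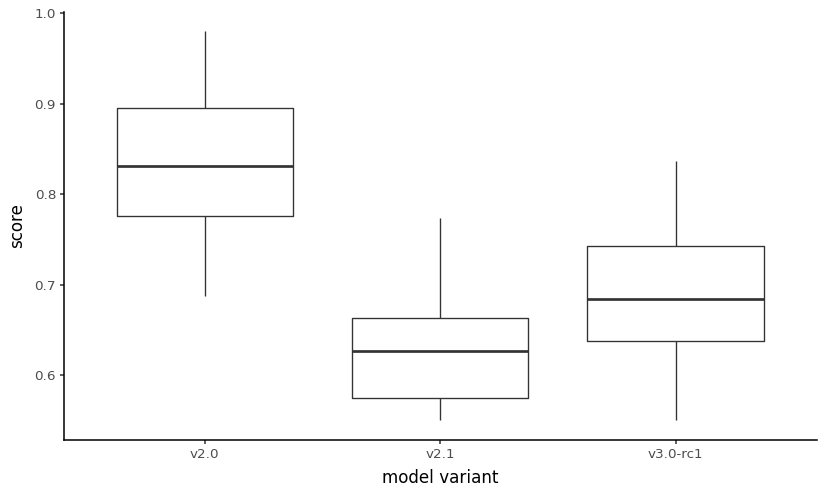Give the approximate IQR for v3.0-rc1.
≈ 0.10

Q3 ≈ 0.74, Q1 ≈ 0.64; IQR ≈ 0.10.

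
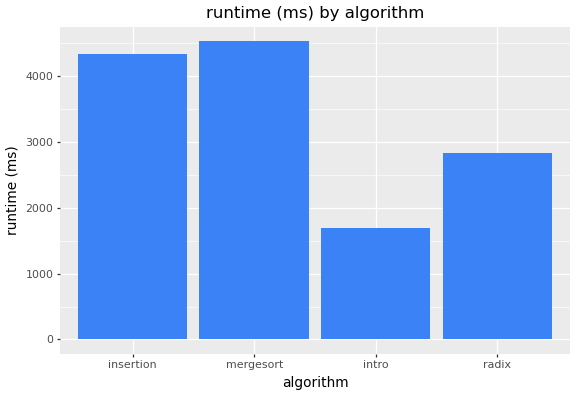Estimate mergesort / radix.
mergesort ≈ 4500, radix ≈ 3000; 4500/3000 ≈ 1.5.

≈ 1.5×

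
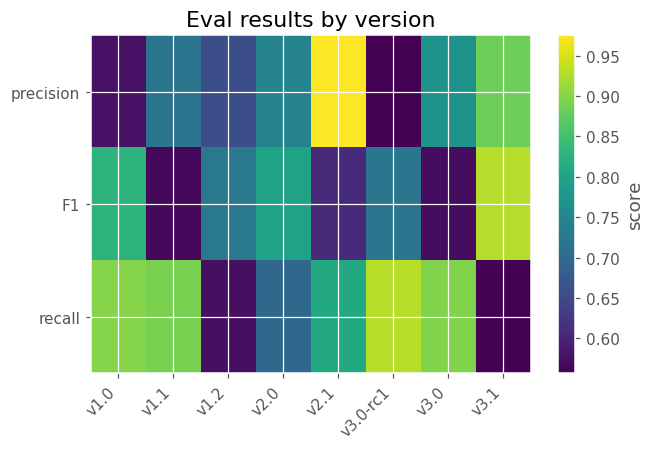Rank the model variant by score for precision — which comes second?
v3.1

Top 3 for precision: v2.1 ≈ 1.00, v3.1 ≈ 0.90, v3.0 ≈ 0.75.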